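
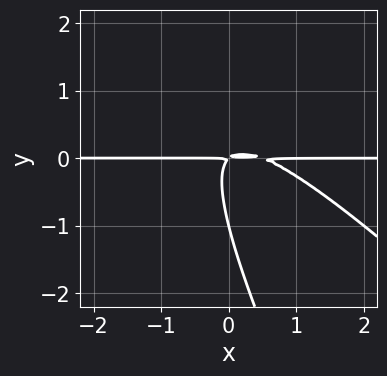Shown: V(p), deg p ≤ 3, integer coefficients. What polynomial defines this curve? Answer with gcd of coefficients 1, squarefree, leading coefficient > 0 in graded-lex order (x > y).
2*x^2*y + 3*x*y^2 + y^3 - x*y + y^2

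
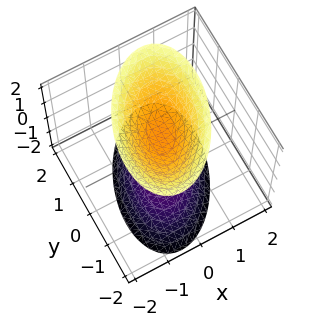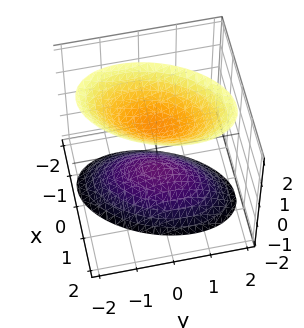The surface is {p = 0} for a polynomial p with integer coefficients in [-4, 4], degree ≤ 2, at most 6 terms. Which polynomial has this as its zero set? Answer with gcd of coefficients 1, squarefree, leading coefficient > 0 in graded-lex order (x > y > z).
There are 2 components.
deg p = 2.
From the visible intercepts: the z-axis gridline crossings are at z ∈ {-1, 1}; no y-intercept at any integer in the box; the surface avoids every integer x-axis point in the box.
Solving for integer coefficients yields p as stated.

2*x^2 - x*y + y^2 - z^2 + 1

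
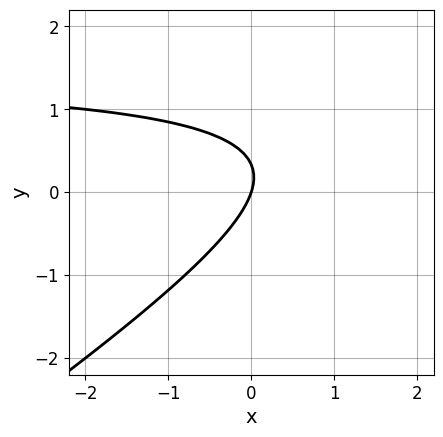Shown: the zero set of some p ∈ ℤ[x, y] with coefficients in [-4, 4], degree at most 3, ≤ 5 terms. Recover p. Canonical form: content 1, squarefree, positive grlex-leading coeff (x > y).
2*x*y - 3*y^2 - 3*x + y

The degree is 2 — no degree-1 curve has this shape.
Against the integer gridlines: one x-axis crossing is at x = 0; one y-axis crossing is at y = 0.
The integer polynomial consistent with all of this is the stated p.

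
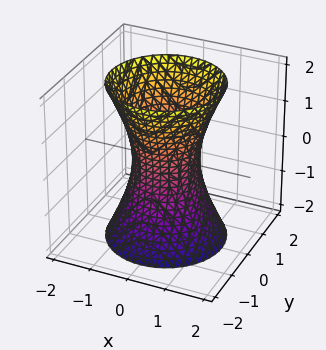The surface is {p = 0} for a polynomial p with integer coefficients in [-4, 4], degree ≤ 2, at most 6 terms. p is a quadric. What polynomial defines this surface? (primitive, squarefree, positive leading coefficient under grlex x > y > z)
3*x^2 + 3*y^2 - z^2 - 2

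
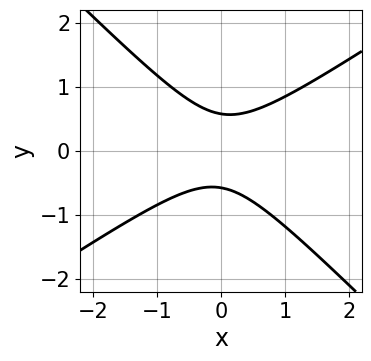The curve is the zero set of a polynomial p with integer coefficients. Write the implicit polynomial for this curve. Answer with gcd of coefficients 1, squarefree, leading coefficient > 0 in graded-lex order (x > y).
2*x^2 - x*y - 3*y^2 + 1

First, deg p = 2.
Then, against the integer gridlines: the curve avoids every integer x-axis point in the box.
Finally, these observations pin down the coefficients.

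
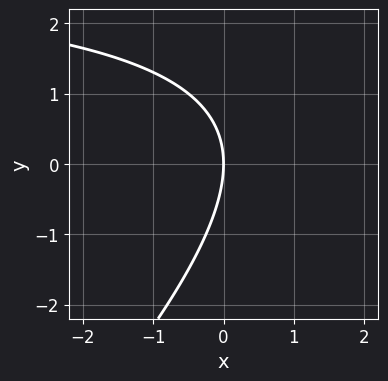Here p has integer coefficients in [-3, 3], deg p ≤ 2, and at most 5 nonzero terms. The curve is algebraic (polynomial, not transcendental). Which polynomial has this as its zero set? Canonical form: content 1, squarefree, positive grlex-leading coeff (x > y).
1. The degree is 2 — a generic line meets the curve in up to 2 points.
2. Observable constraints: one y-axis crossing is at y = 0; one x-axis crossing is at x = 0.
3. The integer polynomial consistent with all of this is the stated p.

x*y - y^2 - 3*x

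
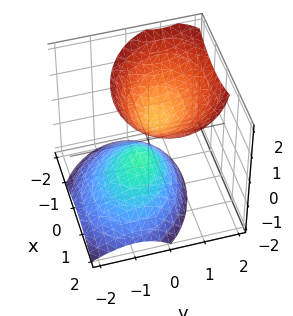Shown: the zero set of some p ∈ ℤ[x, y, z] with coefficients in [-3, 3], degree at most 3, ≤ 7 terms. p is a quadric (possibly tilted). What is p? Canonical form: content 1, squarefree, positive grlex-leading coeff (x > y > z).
2*x^2 + x*y + 3*y^2 - 2*y*z - 2*z^2 + 1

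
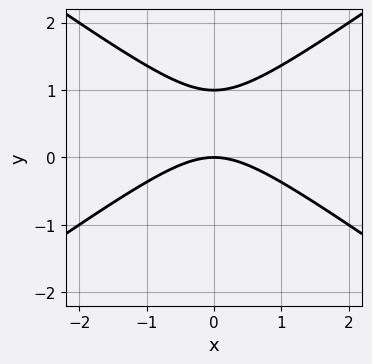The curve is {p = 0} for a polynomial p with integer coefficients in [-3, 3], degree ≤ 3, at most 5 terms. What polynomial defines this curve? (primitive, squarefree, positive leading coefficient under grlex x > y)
x^2 - 2*y^2 + 2*y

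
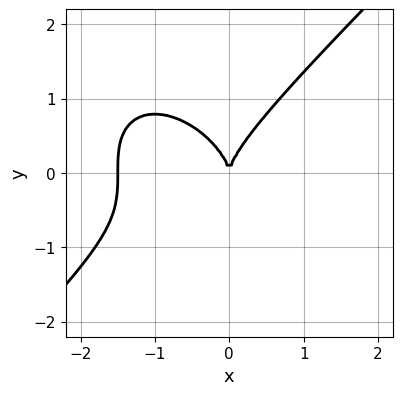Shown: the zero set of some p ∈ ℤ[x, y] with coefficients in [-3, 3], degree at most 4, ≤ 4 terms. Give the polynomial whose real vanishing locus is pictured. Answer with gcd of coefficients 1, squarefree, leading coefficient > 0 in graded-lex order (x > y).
The degree is 3 — the shape is more complex than any degree-2 curve.
Reading off the gridlines: one x-axis crossing is at x = 0; one y-axis crossing is at y = 0.
Fitting integer coefficients to these (and the overall shape) gives p.

2*x^3 - 2*y^3 + 3*x^2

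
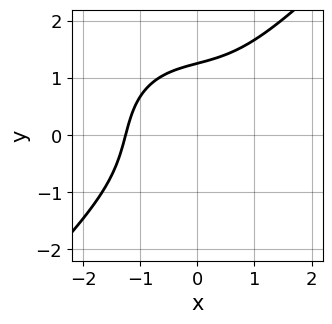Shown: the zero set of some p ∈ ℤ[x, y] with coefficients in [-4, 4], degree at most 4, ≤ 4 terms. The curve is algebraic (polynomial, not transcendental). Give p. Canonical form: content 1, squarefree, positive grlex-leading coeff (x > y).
x^3 - y^3 + x*y + 2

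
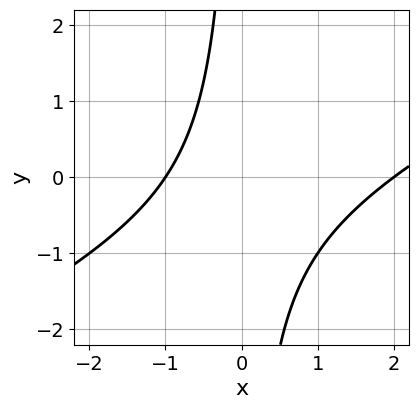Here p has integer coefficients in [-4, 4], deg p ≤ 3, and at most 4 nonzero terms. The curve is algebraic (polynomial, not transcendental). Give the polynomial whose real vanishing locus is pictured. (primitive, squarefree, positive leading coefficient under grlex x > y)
(a) The degree is 2 — the shape is more complex than any degree-1 curve.
(b) Observable constraints: among the integer gridlines, it crosses the x-axis at x ∈ {-1, 2}; no y-intercept at any integer in the box.
(c) Assembling these constraints gives the stated polynomial.

x^2 - 2*x*y - x - 2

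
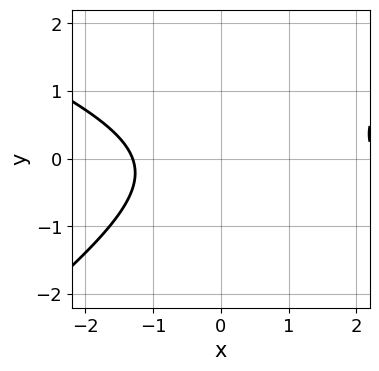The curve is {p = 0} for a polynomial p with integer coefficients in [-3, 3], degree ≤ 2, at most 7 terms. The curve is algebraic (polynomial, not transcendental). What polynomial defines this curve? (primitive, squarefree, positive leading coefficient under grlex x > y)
x^2 + x*y - 3*y^2 - x - 3

1. Degree: the shape is more complex than any degree-1 curve, so deg p = 2.
2. Reading off the gridlines: no y-intercept at any integer in the box.
3. The integer polynomial consistent with all of this is the stated p.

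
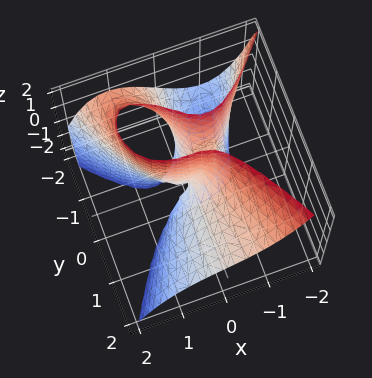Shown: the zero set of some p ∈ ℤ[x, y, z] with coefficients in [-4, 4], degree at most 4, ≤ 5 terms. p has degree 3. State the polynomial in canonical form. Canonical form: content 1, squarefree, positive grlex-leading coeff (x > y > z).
2*x^3 + 2*y^2*z + 3*x*y + 2*y*z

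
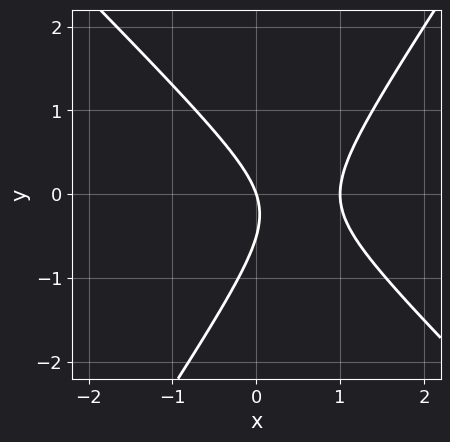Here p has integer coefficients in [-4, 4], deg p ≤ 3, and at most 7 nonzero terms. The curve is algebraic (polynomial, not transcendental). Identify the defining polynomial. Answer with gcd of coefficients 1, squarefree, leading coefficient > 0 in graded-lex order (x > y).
3*x^2 + x*y - 2*y^2 - 3*x - y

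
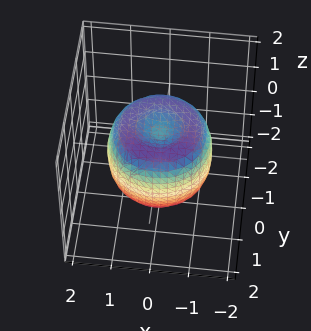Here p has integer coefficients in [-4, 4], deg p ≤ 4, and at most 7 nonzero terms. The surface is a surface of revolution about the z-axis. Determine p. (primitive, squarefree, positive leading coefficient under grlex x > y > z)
(a) Degree: no degree-3 surface has this shape, so deg p = 4.
(b) Symmetry: the surface is invariant under rotation about z: p = q(x² + y², z).
(c) Against the integer gridlines: a circular section at z = 0 has radius between 1 and 2.
(d) Solving for integer coefficients yields p as stated.

2*x^4 + 4*x^2*y^2 + 2*y^4 - 3*x^2 - 3*y^2 + 2*z^2 - 1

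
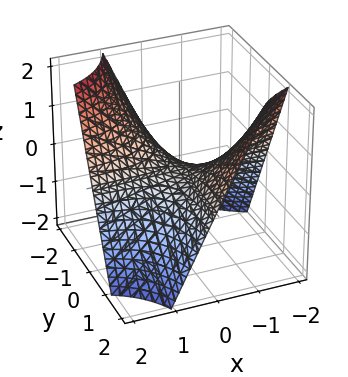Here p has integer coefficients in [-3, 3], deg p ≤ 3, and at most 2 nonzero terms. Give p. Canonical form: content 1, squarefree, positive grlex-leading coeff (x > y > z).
x*y + z

The degree is 2 — a saddle surface; a quadric.
Reading off the gridlines: the visible y-axis segment lies entirely on the surface; it meets the z-axis at z = 0 (among the integer gridlines); every point of the x-axis in the box is on the surface.
Matching integer coefficients to the picture gives p.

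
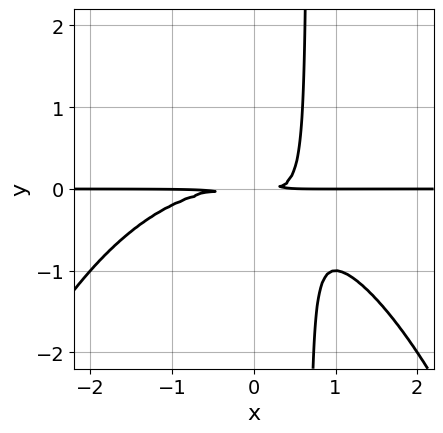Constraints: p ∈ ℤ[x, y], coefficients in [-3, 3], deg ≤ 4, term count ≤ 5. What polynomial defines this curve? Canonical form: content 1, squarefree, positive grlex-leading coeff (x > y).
x^3*y + 3*x*y^2 - 2*y^2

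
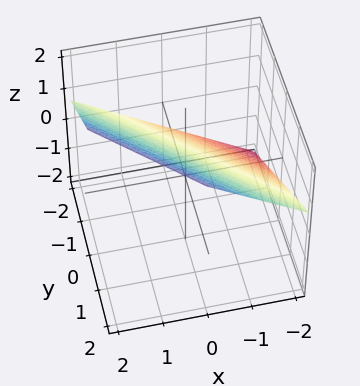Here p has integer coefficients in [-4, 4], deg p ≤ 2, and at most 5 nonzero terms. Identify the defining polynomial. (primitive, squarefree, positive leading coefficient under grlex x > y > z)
2*x + 2*y - 3*z + 2

1. The degree is 1 — every cross-section is a straight line — this is a plane.
2. Against the integer gridlines: it crosses the y-axis at the gridline y = -1; it meets the x-axis at x = -1 (among the integer gridlines).
3. Solving for integer coefficients yields p as stated.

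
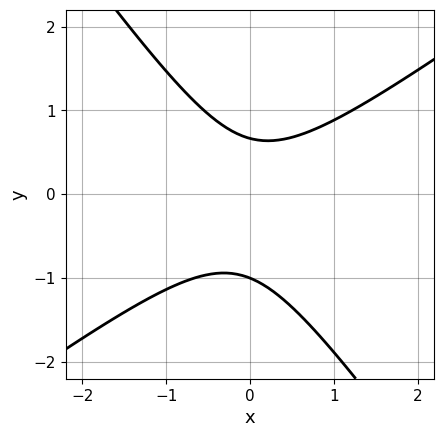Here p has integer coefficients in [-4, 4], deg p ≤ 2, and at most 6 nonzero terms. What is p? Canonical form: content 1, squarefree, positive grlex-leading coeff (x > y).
Degree: no degree-1 curve has this shape, so deg p = 2.
Observable constraints: it misses every integer gridline on the x-axis; it crosses the y-axis at the gridline y = -1.
Solving for integer coefficients yields p as stated.

3*x^2 - 2*x*y - 3*y^2 - y + 2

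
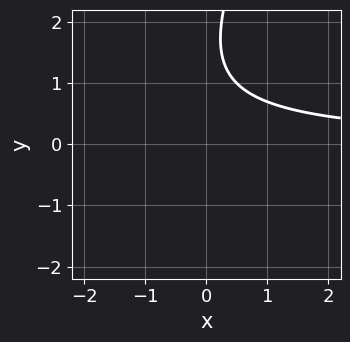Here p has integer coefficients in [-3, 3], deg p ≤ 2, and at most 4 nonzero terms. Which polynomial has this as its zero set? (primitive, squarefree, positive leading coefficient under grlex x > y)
The degree is 2 — the shape is more complex than any degree-1 curve.
Observable constraints: it misses every integer gridline on the y-axis; no x-intercept at any integer in the box.
Fitting integer coefficients to these (and the overall shape) gives p.

2*x*y - y^2 + 3*y - 3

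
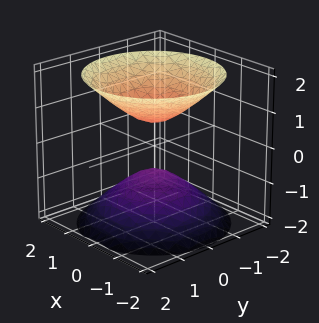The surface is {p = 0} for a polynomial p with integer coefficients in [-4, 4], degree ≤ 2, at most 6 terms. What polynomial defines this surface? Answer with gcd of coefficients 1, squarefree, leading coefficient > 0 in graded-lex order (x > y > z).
First, I count 2 distinct pieces. They look like related sheets of one shape, so recover p as a whole.
Then, the degree is 2 — two separate bowl-shaped sheets opening away from each other; a quadric.
Then, symmetries: it's symmetric under z → −z, forcing even powers of z; every cross-section ⟂ z is a circle, so x, y appear only via x² + y².
Next, observable constraints: it misses every integer gridline on the y-axis; it misses every integer gridline on the x-axis.
Finally, assembling these constraints gives the stated polynomial.

2*x^2 + 2*y^2 - 2*z^2 + 1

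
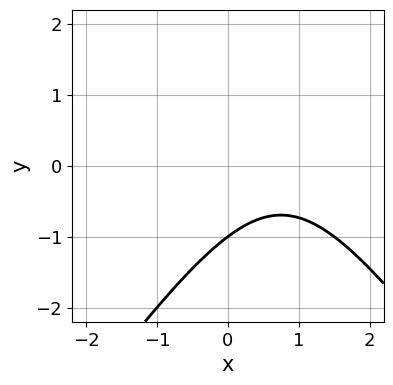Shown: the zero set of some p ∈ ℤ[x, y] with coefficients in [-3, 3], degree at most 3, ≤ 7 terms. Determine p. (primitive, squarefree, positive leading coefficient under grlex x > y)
2*x^2 - y^2 - 3*x + 2*y + 3

Degree: the shape is more complex than any degree-1 curve, so deg p = 2.
Checking where it meets the axes: no x-intercept at any integer in the box; one y-axis crossing is at y = -1.
Together with the visible shape, these determine p as stated.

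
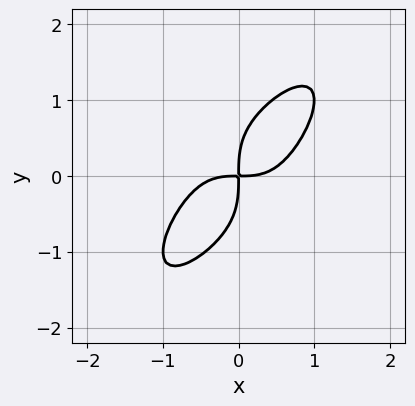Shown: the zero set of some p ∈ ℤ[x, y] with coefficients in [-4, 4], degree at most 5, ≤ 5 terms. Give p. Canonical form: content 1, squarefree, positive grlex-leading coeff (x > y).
First, the degree is 4 — the shape is more complex than any degree-3 curve.
Finally, matching integer coefficients to the picture gives p.

2*x^4 - x^2*y^2 + y^4 - 2*x*y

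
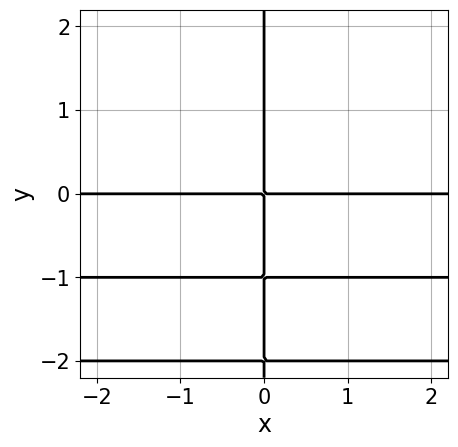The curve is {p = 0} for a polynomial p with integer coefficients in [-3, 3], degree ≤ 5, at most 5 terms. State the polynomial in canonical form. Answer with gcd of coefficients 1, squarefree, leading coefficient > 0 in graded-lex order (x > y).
x*y^3 + 3*x*y^2 + 2*x*y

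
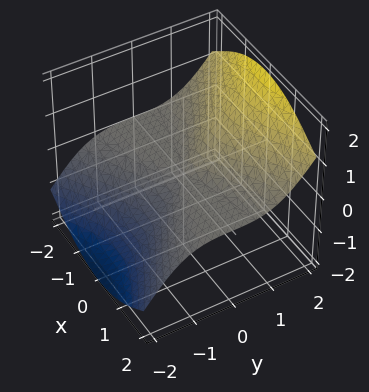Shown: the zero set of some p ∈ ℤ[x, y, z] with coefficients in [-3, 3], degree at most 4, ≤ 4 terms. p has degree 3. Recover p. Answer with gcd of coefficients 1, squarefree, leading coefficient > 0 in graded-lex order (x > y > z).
First, deg p = 3. No degree-2 surface has this shape.
Then, reading off the gridlines: one y-axis crossing is at y = 0; one z-axis crossing is at z = 0; every point of the x-axis in the box is on the surface.
Finally, together with the visible shape, these determine p as stated.

3*x^2*z - 2*y^3 + 2*z^3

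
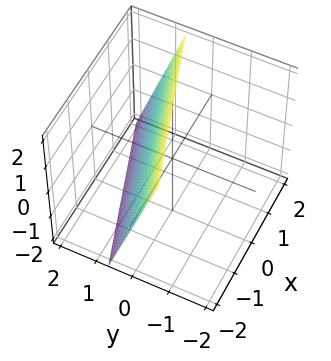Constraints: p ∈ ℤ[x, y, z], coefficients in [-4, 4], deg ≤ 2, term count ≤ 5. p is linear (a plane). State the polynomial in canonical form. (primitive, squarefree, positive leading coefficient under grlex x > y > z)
x - 3*y - z + 2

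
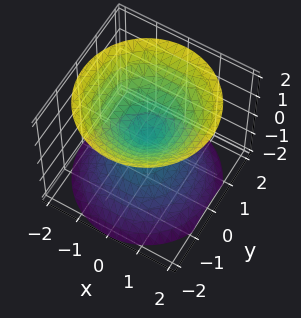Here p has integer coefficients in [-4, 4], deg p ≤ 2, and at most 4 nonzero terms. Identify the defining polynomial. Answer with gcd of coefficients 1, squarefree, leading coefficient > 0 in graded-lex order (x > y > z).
x^2 + y^2 - z^2

I count 2 distinct pieces. Treating them together as one polynomial.
The degree is 2 — two nappes meeting at a single point; a quadric.
By symmetry, the z-axis is an axis of rotation, so x and y enter only as x² + y²; mirror symmetry z ↦ −z ⇒ only even powers of z.
Against the integer gridlines: it meets the x-axis at x = 0 (among the integer gridlines); it meets the y-axis at y = 0 (among the integer gridlines); a circular section at z = 1 has radius exactly 1; it meets the z-axis at z = 0 (among the integer gridlines).
Assembling these constraints gives the stated polynomial.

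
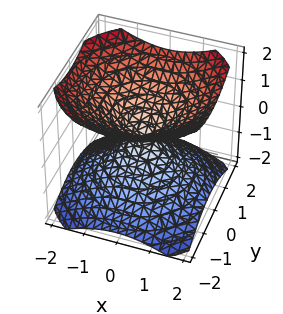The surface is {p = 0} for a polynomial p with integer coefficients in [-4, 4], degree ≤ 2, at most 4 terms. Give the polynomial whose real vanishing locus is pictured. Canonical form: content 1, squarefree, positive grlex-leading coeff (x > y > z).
2*x^2 + 2*y^2 - 3*z^2

The picture has 2 separate pieces. Treating them together as one polynomial.
Degree: two nappes meeting at a single point; a quadric, so deg p = 2.
Symmetries: the surface is invariant under rotation about z: p = q(x² + y², z); mirror symmetry z ↦ −z ⇒ only even powers of z.
Checking where it meets the axes: it meets the y-axis at y = 0 (among the integer gridlines); it meets the x-axis at x = 0 (among the integer gridlines); a circular section at z = -1 has radius between 1 and 2.
Putting this together gives p.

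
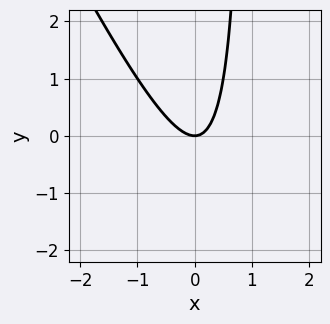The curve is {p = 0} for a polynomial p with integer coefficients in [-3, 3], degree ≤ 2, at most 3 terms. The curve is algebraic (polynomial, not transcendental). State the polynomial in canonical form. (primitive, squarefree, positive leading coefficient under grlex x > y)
2*x^2 + x*y - y

Degree: no degree-1 curve has this shape, so deg p = 2.
Checking where it meets the axes: it crosses the y-axis at the gridline y = 0; it crosses the x-axis at the gridline x = 0.
The integer polynomial consistent with all of this is the stated p.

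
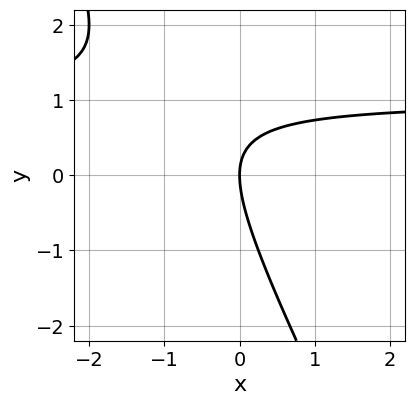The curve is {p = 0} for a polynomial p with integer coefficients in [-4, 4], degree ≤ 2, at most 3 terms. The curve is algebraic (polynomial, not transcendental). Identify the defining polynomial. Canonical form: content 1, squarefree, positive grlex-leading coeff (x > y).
2*x*y + y^2 - 2*x

(a) deg p = 2. The shape is more complex than any degree-1 curve.
(b) Reading off the gridlines: it meets the y-axis at y = 0 (among the integer gridlines); one x-axis crossing is at x = 0.
(c) Fitting integer coefficients to these (and the overall shape) gives p.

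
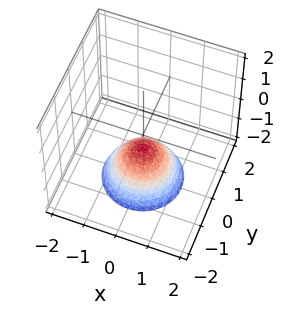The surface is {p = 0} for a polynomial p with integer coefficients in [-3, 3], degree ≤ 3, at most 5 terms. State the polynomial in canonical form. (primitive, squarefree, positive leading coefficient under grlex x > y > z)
3*x^2 + 3*y^2 + 3*z + 2

deg p = 2. The shape is more complex than any degree-1 surface.
By symmetry, every cross-section ⟂ z is a circle, so x, y appear only via x² + y².
From the axis intercepts and sections: a circular section at z = -2 has radius between 1 and 2; the surface avoids every integer x-axis point in the box.
The integer polynomial consistent with all of this is the stated p.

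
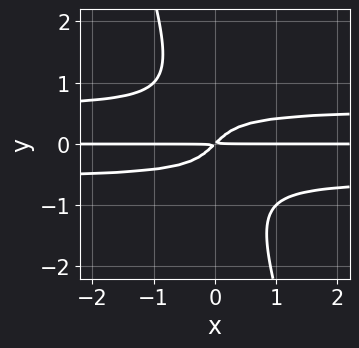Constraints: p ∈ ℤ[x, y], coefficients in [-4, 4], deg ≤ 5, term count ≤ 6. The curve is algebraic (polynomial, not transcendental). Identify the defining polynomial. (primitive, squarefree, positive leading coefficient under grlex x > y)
1. Degree: the shape is more complex than any degree-3 curve, so deg p = 4.
2. From the visible intercepts: every point of the x-axis in the box is on the curve.
3. Matching integer coefficients to the picture gives p.

3*x*y^3 + y^4 - x*y + y^2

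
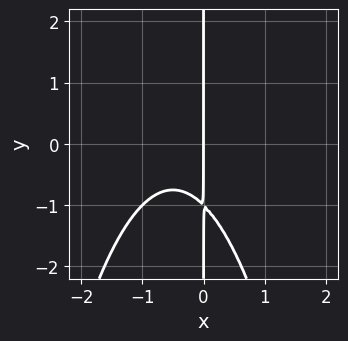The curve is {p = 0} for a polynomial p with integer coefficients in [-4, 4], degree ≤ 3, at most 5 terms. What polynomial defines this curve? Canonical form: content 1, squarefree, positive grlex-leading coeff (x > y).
The degree is 3 — a generic line meets the curve in up to 3 points.
From the axis intercepts and sections: the visible y-axis segment lies entirely on the curve; it crosses the x-axis at the gridline x = 0.
Putting this together gives p.

x^3 + x^2 + x*y + x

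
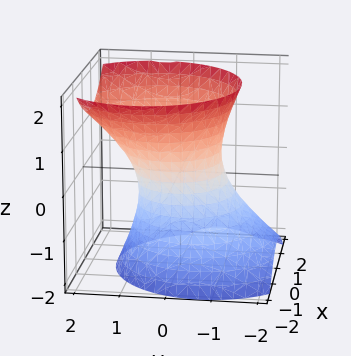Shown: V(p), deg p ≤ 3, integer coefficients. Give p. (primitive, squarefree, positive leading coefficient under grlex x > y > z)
3*x^2 + 3*y^2 - 2*y*z - 2*z^2 - 3

(a) Degree: no degree-1 surface has this shape, so deg p = 2.
(b) Checking where it meets the axes: the y-axis gridline crossings are at y ∈ {-1, 1}; among the integer gridlines, it crosses the x-axis at x ∈ {-1, 1}; the surface avoids every integer z-axis point in the box.
(c) Together with the visible shape, these determine p as stated.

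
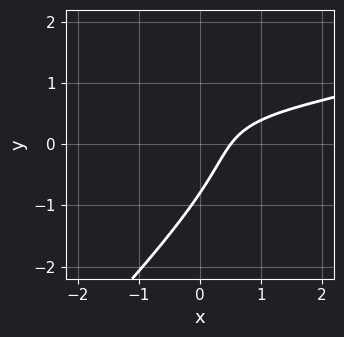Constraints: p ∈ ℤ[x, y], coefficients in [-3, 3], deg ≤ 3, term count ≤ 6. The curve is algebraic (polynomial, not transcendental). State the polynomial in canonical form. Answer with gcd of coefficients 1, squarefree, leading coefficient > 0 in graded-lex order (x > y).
2*x*y^2 - 2*y^3 - 3*x*y + 2*x - 1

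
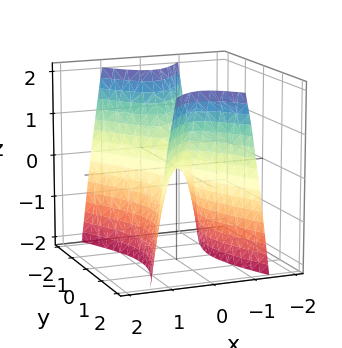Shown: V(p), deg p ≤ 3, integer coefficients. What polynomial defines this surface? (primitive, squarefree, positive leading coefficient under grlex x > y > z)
3*x^2 - y^2 + z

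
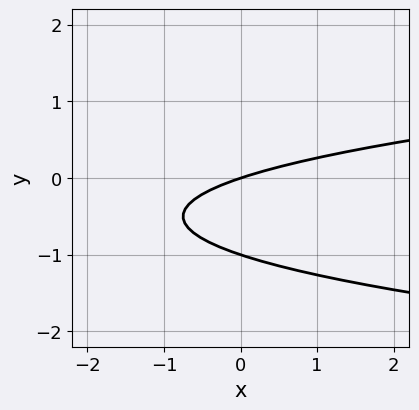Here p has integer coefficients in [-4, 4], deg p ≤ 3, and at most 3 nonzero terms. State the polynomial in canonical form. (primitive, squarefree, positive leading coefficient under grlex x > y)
3*y^2 - x + 3*y

First, deg p = 2. No degree-1 curve has this shape.
Next, from the axis intercepts and sections: one x-axis crossing is at x = 0; the y-axis gridline crossings are at y ∈ {-1, 0}.
Finally, matching integer coefficients to the picture gives p.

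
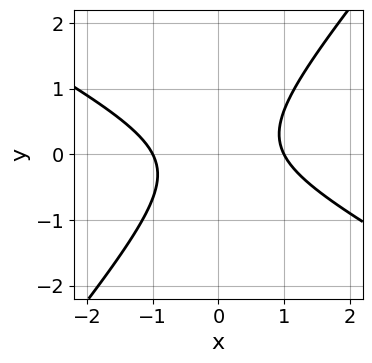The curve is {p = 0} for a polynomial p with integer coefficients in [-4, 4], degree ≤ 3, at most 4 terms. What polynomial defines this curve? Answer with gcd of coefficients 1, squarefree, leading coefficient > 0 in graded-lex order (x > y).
2*x^2 + 2*x*y - 3*y^2 - 2

(a) Degree: no degree-1 curve has this shape, so deg p = 2.
(b) Checking where it meets the axes: the x-axis gridline crossings are at x ∈ {-1, 1}; no y-intercept at any integer in the box.
(c) Solving for integer coefficients yields p as stated.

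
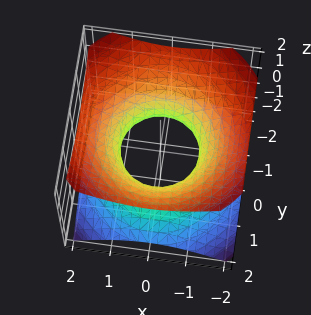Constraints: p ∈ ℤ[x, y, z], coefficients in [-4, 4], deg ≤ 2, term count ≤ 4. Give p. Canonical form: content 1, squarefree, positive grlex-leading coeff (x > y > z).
(a) Degree: an hourglass — one-sheet hyperboloid; a quadric, so deg p = 2.
(b) Symmetries: it's symmetric under z → −z, forcing even powers of z; the surface is invariant under rotation about z: p = q(x² + y², z).
(c) Against the integer gridlines: among the integer gridlines, it crosses the x-axis at x ∈ {-1, 1}; among the integer gridlines, it crosses the y-axis at y ∈ {-1, 1}.
(d) Solving for integer coefficients yields p as stated.

2*x^2 + 2*y^2 - 3*z^2 - 2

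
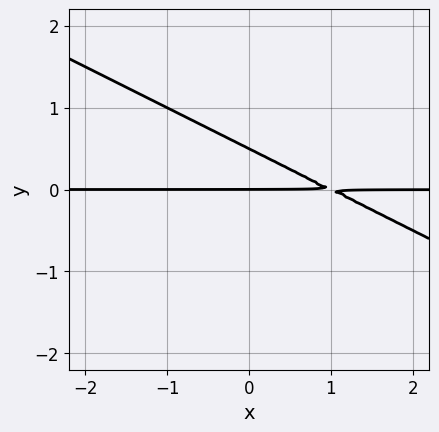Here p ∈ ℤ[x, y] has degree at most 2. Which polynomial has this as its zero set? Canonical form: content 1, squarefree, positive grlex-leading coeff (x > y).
1. deg p = 2. A generic line meets the curve in up to 2 points.
2. From the visible intercepts: every point of the x-axis in the box is on the curve; it crosses the y-axis at the gridline y = 0.
3. Fitting integer coefficients to these (and the overall shape) gives p.

x*y + 2*y^2 - y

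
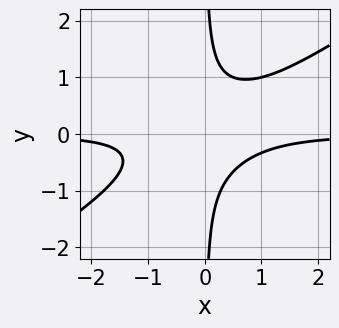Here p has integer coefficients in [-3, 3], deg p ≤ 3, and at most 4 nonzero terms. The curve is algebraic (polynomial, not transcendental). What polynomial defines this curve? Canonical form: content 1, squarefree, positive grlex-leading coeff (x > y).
2*x^2*y - 3*x*y^2 + 1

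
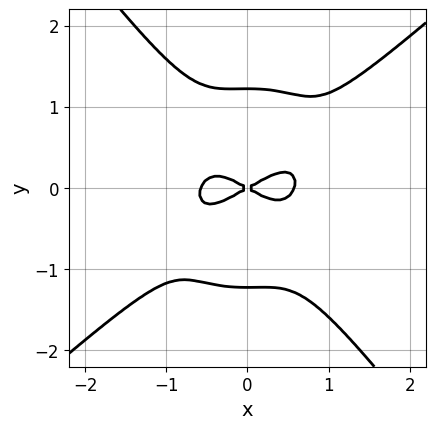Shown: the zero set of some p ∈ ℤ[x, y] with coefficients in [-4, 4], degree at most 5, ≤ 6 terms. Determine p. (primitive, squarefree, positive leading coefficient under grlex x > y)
3*x^4 - 2*x^3*y - 2*y^4 - x^2 + 3*y^2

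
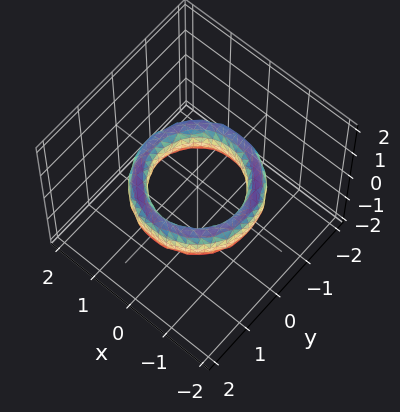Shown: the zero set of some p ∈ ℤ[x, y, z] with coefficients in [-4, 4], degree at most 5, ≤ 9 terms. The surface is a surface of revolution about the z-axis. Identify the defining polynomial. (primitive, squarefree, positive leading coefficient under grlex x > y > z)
x^4 + 2*x^2*y^2 + y^4 - 3*x^2 - 3*y^2 + z^2 + 2

First, the degree is 4 — no degree-3 surface has this shape.
Next, symmetries: rotational symmetry about the z-axis ⇒ p depends on x, y only through x² + y².
Next, against the integer gridlines: among the integer gridlines, it crosses the x-axis at x ∈ {-1, 1}; no z-intercept at any integer in the box; the y-axis gridline crossings are at y ∈ {-1, 1}; a circular section at z = 0 has radius exactly 1.
Finally, these observations pin down the coefficients.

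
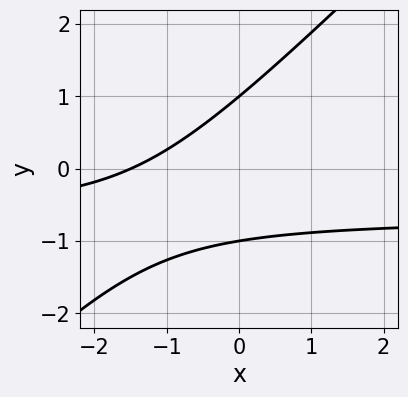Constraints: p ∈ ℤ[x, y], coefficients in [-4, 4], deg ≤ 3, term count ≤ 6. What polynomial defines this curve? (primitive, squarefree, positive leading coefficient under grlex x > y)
3*x*y - 3*y^2 + 2*x + 3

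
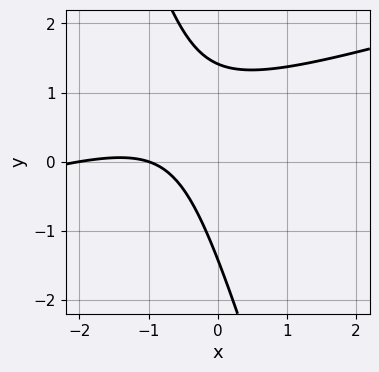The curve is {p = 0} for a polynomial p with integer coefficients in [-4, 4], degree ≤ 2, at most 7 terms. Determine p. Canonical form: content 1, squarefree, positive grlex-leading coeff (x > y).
x^2 - 3*x*y - y^2 + 3*x + 2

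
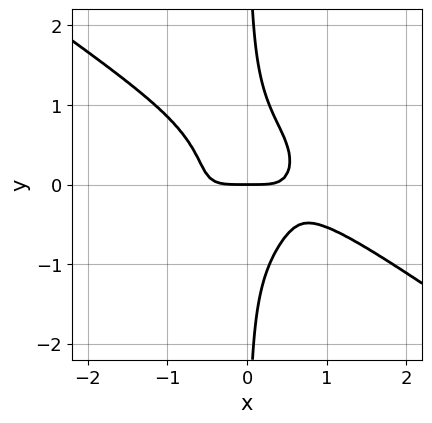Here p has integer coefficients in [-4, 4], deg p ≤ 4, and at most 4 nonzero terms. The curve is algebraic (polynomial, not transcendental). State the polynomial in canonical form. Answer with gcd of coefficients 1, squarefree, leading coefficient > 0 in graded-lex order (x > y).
1. deg p = 4.
2. Against the integer gridlines: one y-axis crossing is at y = 0; it crosses the x-axis at the gridline x = 0.
3. The integer polynomial consistent with all of this is the stated p.

x^4 + 3*x*y^3 + 2*x^2*y - y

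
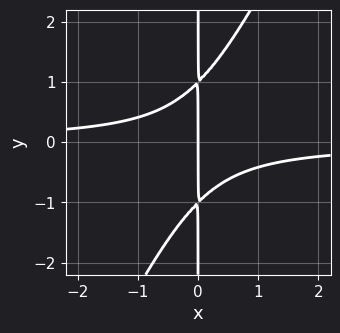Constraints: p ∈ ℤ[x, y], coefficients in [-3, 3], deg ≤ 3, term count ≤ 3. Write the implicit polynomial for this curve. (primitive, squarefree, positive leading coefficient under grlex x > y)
2*x^2*y - x*y^2 + x

(a) The degree is 3 — a generic line meets the curve in up to 3 points.
(b) Reading off the gridlines: the visible y-axis segment lies entirely on the curve; it meets the x-axis at x = 0 (among the integer gridlines).
(c) Solving for integer coefficients yields p as stated.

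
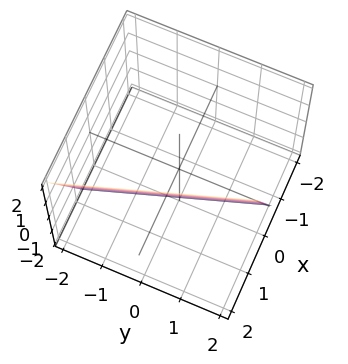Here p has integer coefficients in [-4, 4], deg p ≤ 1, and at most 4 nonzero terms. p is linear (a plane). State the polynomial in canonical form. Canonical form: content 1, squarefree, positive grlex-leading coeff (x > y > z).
3*x + y - z - 2

deg p = 1. Every cross-section is a straight line — this is a plane.
From the visible intercepts: one z-axis crossing is at z = -2; it meets the y-axis at y = 2 (among the integer gridlines).
These observations pin down the coefficients.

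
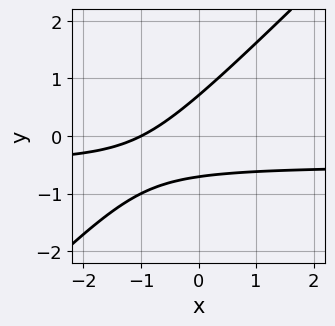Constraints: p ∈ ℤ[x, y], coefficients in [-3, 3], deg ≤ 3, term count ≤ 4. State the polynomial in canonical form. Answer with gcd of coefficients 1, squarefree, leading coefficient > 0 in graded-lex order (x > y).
2*x*y - 2*y^2 + x + 1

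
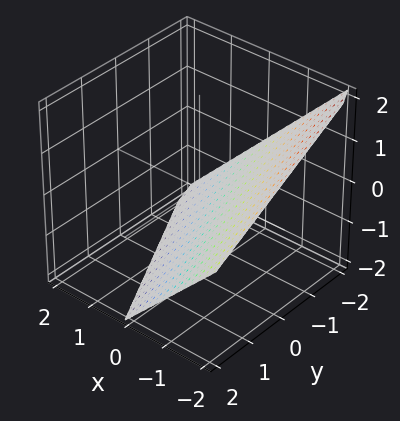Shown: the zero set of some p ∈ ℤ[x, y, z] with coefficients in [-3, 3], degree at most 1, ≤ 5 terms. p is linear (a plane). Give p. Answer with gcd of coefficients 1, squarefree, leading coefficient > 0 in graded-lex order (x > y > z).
2*x + y + 2*z + 2

deg p = 1. Every cross-section is a straight line — this is a plane.
Observable constraints: one y-axis crossing is at y = -2; it meets the x-axis at x = -1 (among the integer gridlines); one z-axis crossing is at z = -1.
The integer polynomial consistent with all of this is the stated p.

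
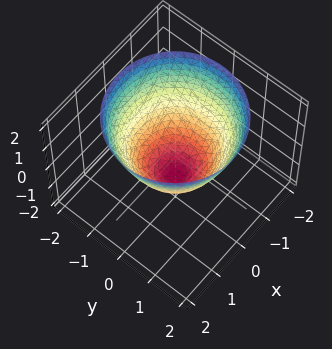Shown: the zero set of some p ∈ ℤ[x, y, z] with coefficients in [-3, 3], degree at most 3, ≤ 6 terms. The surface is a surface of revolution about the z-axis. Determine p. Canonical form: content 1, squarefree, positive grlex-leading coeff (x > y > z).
x^2 + y^2 - z - 1

deg p = 2.
By symmetry, the z-axis is an axis of rotation, so x and y enter only as x² + y².
Observable constraints: the x-axis gridline crossings are at x ∈ {-1, 1}; it crosses the z-axis at the gridline z = -1; among the integer gridlines, it crosses the y-axis at y ∈ {-1, 1}.
Fitting integer coefficients to these (and the overall shape) gives p.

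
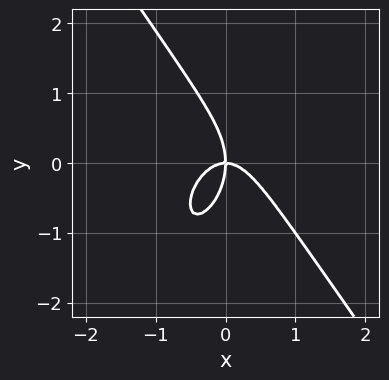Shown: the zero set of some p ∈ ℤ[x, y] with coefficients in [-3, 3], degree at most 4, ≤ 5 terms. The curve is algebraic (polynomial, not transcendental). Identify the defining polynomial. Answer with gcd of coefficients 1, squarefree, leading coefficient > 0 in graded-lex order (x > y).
(a) The degree is 3 — the shape is more complex than any degree-2 curve.
(b) From the axis intercepts and sections: it meets the x-axis at x = 0 (among the integer gridlines); it crosses the y-axis at the gridline y = 0.
(c) Solving for integer coefficients yields p as stated.

3*x^3 + y^3 + 2*x*y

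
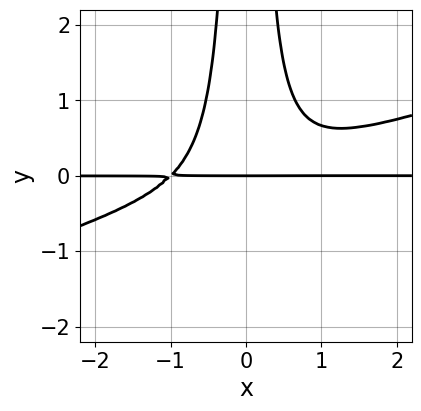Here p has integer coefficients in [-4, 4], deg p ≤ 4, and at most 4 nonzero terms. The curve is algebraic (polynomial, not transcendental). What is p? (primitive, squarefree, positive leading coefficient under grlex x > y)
x^3*y - 3*x^2*y^2 + y

The degree is 4 — no degree-3 curve has this shape.
Against the integer gridlines: it crosses the y-axis at the gridline y = 0; the visible x-axis segment lies entirely on the curve.
Solving for integer coefficients yields p as stated.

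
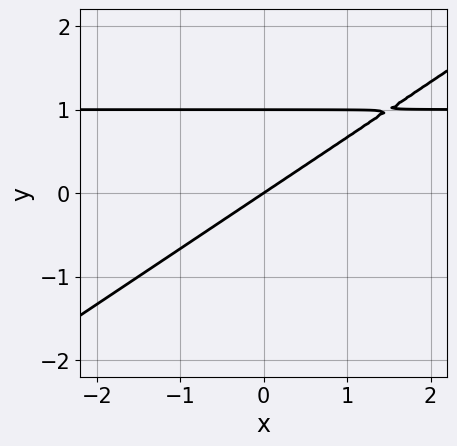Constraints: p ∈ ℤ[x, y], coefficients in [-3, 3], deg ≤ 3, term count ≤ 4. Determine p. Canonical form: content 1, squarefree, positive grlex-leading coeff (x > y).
2*x*y - 3*y^2 - 2*x + 3*y

Degree: no degree-1 curve has this shape, so deg p = 2.
From the axis intercepts and sections: among the integer gridlines, it crosses the y-axis at y ∈ {0, 1}; it crosses the x-axis at the gridline x = 0.
These observations pin down the coefficients.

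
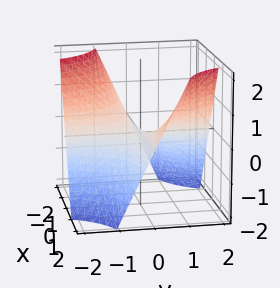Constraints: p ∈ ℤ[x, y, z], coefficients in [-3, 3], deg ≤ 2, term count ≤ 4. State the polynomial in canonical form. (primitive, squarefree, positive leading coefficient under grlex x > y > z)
(a) Degree: a saddle surface; a quadric, so deg p = 2.
(b) Reading off the gridlines: every point of the x-axis in the box is on the surface; it crosses the z-axis at the gridline z = 0.
(c) Matching integer coefficients to the picture gives p.

x*y - z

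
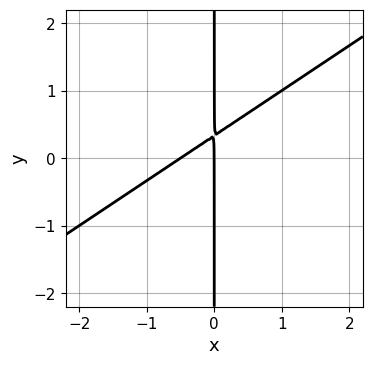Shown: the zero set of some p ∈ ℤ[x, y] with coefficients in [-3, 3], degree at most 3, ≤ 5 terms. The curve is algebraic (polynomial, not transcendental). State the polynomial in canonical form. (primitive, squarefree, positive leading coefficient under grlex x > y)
2*x^2 - 3*x*y + x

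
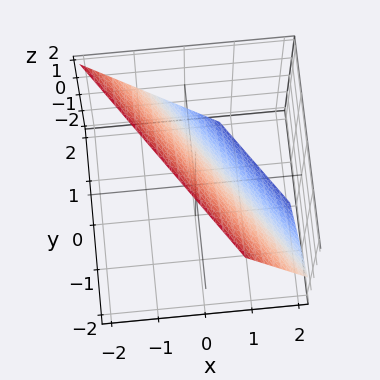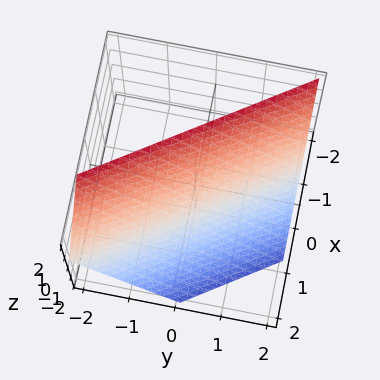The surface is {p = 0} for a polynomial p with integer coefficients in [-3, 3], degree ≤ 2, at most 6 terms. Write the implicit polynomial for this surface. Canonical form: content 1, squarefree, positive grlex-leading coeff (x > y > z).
(a) Degree: the surface is flat (a plane), so deg p = 1.
(b) Observable constraints: it crosses the y-axis at the gridline y = 1; it meets the z-axis at z = 1 (among the integer gridlines).
(c) Assembling these constraints gives the stated polynomial.

3*x + 2*y + 2*z - 2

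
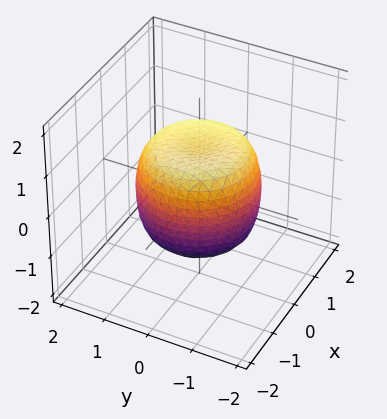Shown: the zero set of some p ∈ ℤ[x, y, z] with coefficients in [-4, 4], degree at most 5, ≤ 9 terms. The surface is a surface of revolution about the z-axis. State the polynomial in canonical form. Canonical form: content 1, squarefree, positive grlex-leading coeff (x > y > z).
Degree: no degree-3 surface has this shape, so deg p = 4.
Symmetries: rotational symmetry about the z-axis ⇒ p depends on x, y only through x² + y².
Against the integer gridlines: a circular section at z = 1 has radius exactly 1; the z-axis gridline crossings are at z ∈ {-1, 1}.
Matching integer coefficients to the picture gives p.

x^4 + 2*x^2*y^2 + y^4 - x^2 - y^2 + z^2 - 1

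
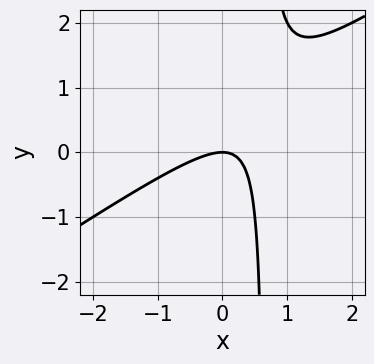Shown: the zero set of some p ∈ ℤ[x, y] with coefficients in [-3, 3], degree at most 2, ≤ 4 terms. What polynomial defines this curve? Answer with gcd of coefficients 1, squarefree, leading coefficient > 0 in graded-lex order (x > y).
2*x^2 - 3*x*y + 2*y

(a) deg p = 2. The shape is more complex than any degree-1 curve.
(b) From the visible intercepts: it crosses the x-axis at the gridline x = 0; it crosses the y-axis at the gridline y = 0.
(c) The integer polynomial consistent with all of this is the stated p.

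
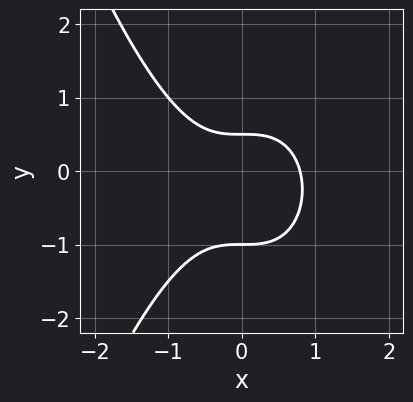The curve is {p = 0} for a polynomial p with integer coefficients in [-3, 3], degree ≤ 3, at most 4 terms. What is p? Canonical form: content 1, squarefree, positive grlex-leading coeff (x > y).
1. The degree is 3 — a generic line meets the curve in up to 3 points.
2. Observable constraints: it meets the y-axis at y = -1 (among the integer gridlines).
3. These observations pin down the coefficients.

2*x^3 + 2*y^2 + y - 1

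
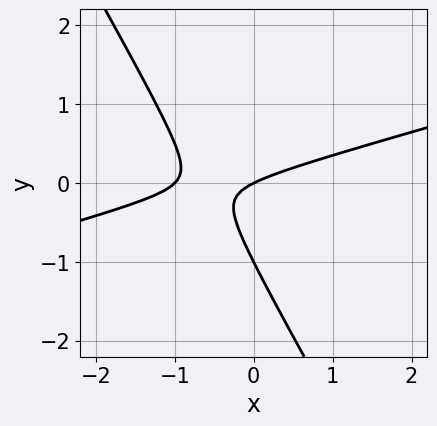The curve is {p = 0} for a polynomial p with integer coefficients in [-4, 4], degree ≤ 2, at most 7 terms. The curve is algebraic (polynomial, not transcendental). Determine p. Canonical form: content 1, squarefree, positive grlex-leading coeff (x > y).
x^2 - 3*x*y - 2*y^2 + x - 2*y

1. Degree: a generic line meets the curve in up to 2 points, so deg p = 2.
2. Observable constraints: among the integer gridlines, it crosses the y-axis at y ∈ {-1, 0}; the x-axis gridline crossings are at x ∈ {-1, 0}.
3. These observations pin down the coefficients.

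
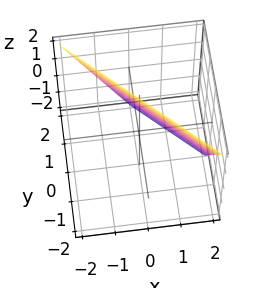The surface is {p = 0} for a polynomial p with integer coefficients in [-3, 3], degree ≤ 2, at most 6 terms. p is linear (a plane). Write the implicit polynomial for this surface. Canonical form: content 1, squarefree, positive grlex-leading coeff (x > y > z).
2*x + 2*y + z - 2

First, degree: every cross-section is a straight line — this is a plane, so deg p = 1.
Then, checking where it meets the axes: it crosses the x-axis at the gridline x = 1; one y-axis crossing is at y = 1; one z-axis crossing is at z = 2.
Finally, solving for integer coefficients yields p as stated.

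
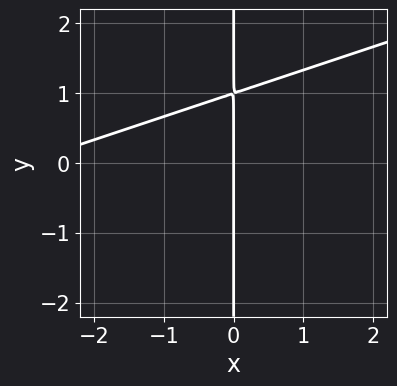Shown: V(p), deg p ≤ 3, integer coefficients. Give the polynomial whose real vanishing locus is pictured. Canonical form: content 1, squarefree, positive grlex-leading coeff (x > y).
x^2 - 3*x*y + 3*x

First, degree: the shape is more complex than any degree-1 curve, so deg p = 2.
Next, reading off the gridlines: it crosses the x-axis at the gridline x = 0; every point of the y-axis in the box is on the curve.
Finally, these observations pin down the coefficients.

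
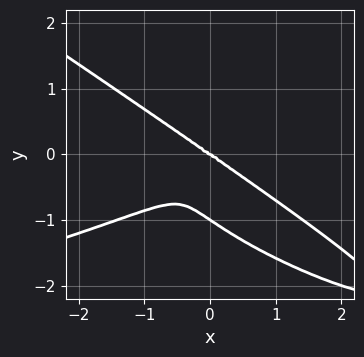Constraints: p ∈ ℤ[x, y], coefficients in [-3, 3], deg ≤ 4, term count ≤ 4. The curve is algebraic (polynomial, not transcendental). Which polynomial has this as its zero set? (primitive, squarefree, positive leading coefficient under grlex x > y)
1. deg p = 4. The shape is more complex than any degree-3 curve.
2. Checking where it meets the axes: it crosses the x-axis at the gridline x = 0; the y-axis gridline crossings are at y ∈ {-1, 0}.
3. Matching integer coefficients to the picture gives p.

2*x*y^3 + 3*y^4 + x^3 + 3*y^3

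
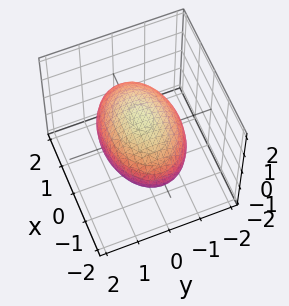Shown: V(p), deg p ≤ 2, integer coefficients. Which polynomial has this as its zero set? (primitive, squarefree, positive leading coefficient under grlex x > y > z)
x^2 + 2*y^2 + 3*z^2 - 3

First, deg p = 2.
Next, symmetries: it's symmetric under x → −x, forcing even powers of x; mirror symmetry y ↦ −y ⇒ only even powers of y; the z ↦ −z reflection is a symmetry, so z appears only in even powers.
Then, from the axis intercepts and sections: among the integer gridlines, it crosses the z-axis at z ∈ {-1, 1}.
Finally, these observations pin down the coefficients.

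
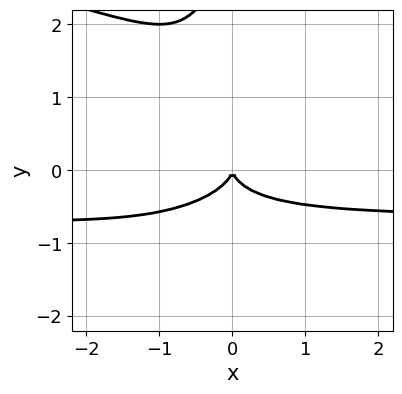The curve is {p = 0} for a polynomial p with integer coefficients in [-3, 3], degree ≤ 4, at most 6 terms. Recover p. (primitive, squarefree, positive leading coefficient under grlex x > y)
2*x*y^3 - y^4 + 3*x^2*y + 3*y^3 + 2*x^2

First, degree: the shape is more complex than any degree-3 curve, so deg p = 4.
Next, from the visible intercepts: it crosses the x-axis at the gridline x = 0; it crosses the y-axis at the gridline y = 0.
Finally, together with the visible shape, these determine p as stated.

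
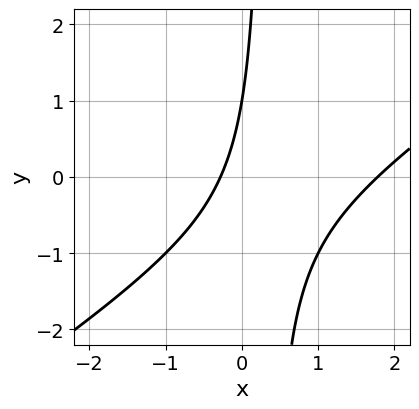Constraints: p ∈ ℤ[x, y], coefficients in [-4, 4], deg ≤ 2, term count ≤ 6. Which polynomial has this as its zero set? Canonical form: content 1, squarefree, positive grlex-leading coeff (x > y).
2*x^2 - 3*x*y - 3*x + y - 1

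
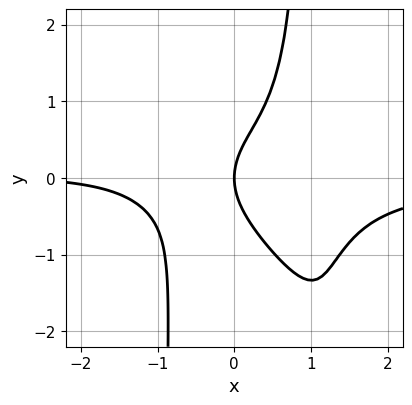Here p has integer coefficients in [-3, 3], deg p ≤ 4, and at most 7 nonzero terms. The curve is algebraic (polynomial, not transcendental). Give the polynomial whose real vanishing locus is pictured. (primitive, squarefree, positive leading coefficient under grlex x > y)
1. deg p = 4.
2. Reading off the gridlines: one x-axis crossing is at x = 0; it crosses the y-axis at the gridline y = 0.
3. Solving for integer coefficients yields p as stated.

3*x^3*y + 2*x^2*y^2 + x^2 - 2*y^2 + 3*x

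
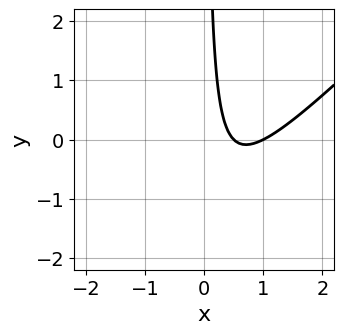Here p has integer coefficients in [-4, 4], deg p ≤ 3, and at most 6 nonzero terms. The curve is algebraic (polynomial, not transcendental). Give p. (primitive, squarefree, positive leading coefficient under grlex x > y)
First, degree: the shape is more complex than any degree-1 curve, so deg p = 2.
Next, observable constraints: one x-axis crossing is at x = 1; it misses every integer gridline on the y-axis.
Finally, matching integer coefficients to the picture gives p.

2*x^2 - 2*x*y - 3*x + 1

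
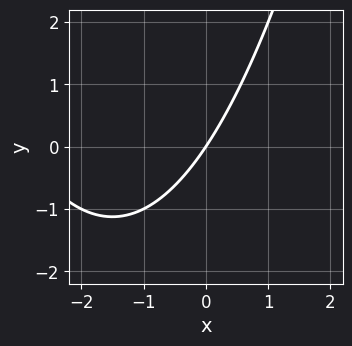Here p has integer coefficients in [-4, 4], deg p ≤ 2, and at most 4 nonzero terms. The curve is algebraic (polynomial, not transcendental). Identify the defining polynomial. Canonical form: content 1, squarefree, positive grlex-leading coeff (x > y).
x^2 + 3*x - 2*y

First, deg p = 2. A generic line meets the curve in up to 2 points.
Then, from the axis intercepts and sections: it meets the y-axis at y = 0 (among the integer gridlines); it crosses the x-axis at the gridline x = 0.
Finally, putting this together gives p.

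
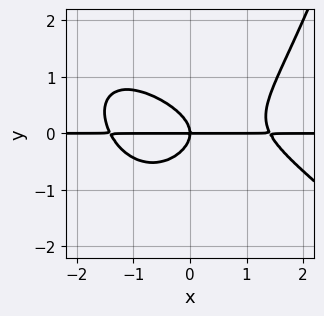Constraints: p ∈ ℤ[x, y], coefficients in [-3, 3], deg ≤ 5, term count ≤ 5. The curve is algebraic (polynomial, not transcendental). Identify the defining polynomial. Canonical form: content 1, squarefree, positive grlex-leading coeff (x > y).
First, deg p = 4. The shape is more complex than any degree-3 curve.
Next, observable constraints: it meets the y-axis at y = 0 (among the integer gridlines); the visible x-axis segment lies entirely on the curve.
Finally, together with the visible shape, these determine p as stated.

x^3*y + x^2*y^2 - 3*y^3 - 2*x*y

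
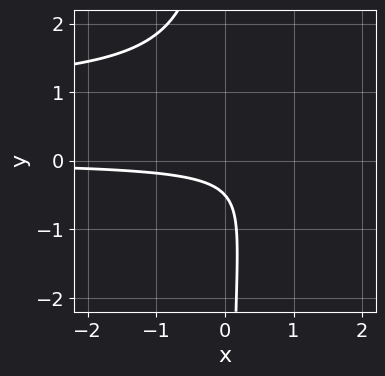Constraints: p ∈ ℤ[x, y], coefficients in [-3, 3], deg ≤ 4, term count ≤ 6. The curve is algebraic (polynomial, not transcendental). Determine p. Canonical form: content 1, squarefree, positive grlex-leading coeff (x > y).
3*x*y^2 - 3*x*y + 2*y + 1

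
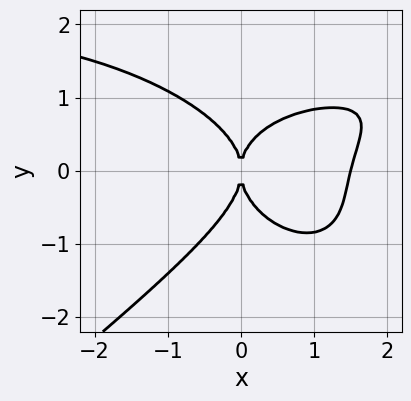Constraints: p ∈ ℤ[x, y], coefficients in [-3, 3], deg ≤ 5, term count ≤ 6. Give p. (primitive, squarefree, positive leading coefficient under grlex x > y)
1. Degree: the shape is more complex than any degree-3 curve, so deg p = 4.
2. Reading off the gridlines: it crosses the y-axis at the gridline y = 0; one x-axis crossing is at x = 0.
3. Assembling these constraints gives the stated polynomial.

x^3*y - 2*y^4 - 2*x^3 - x^2*y + 3*x^2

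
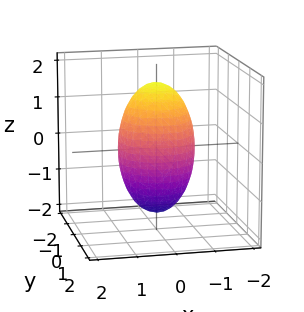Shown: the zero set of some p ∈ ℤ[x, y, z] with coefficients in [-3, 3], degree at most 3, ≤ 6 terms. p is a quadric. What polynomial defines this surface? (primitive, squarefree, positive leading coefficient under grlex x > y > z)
(a) Degree: bounded and convex; a quadric, so deg p = 2.
(b) By symmetry, the surface is invariant under rotation about z: p = q(x² + y², z); the z ↦ −z reflection is a symmetry, so z appears only in even powers.
(c) Reading off the gridlines: the x-axis gridline crossings are at x ∈ {-1, 1}; a circular section at z = 0 has radius exactly 1; among the integer gridlines, it crosses the y-axis at y ∈ {-1, 1}.
(d) Putting this together gives p.

3*x^2 + 3*y^2 + z^2 - 3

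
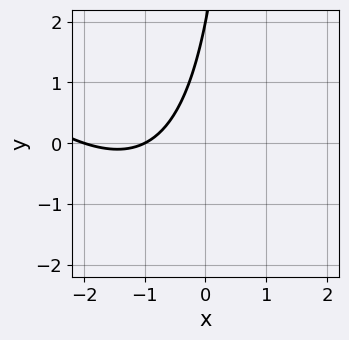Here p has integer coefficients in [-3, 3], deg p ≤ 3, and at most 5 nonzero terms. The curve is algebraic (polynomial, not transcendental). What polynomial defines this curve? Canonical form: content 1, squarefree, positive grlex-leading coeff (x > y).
x^2 + x*y + 3*x - y + 2

First, degree: a generic line meets the curve in up to 2 points, so deg p = 2.
Next, from the axis intercepts and sections: the x-axis gridline crossings are at x ∈ {-2, -1}; it crosses the y-axis at the gridline y = 2.
Finally, putting this together gives p.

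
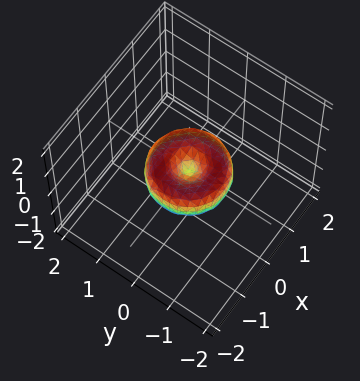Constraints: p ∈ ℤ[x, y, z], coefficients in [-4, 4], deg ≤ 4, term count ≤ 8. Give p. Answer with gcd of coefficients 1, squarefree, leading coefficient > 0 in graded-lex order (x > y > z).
1. deg p = 4.
2. Symmetries: the z-axis is an axis of rotation, so x and y enter only as x² + y².
3. Checking where it meets the axes: the y-axis gridline crossings are at y ∈ {-1, 0, 1}; the x-axis gridline crossings are at x ∈ {-1, 0, 1}; a circular section at z = 0 has radius exactly 1; it crosses the z-axis at the gridline z = 0.
4. Putting this together gives p.

x^4 + 2*x^2*y^2 + y^4 - x^2 - y^2 + z^2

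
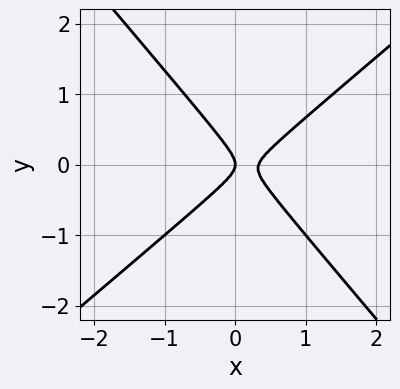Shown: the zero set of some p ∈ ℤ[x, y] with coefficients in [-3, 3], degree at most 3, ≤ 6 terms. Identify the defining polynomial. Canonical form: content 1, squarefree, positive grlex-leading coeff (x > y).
The degree is 2 — a generic line meets the curve in up to 2 points.
From the axis intercepts and sections: one x-axis crossing is at x = 0; one y-axis crossing is at y = 0.
The integer polynomial consistent with all of this is the stated p.

3*x^2 - x*y - 3*y^2 - x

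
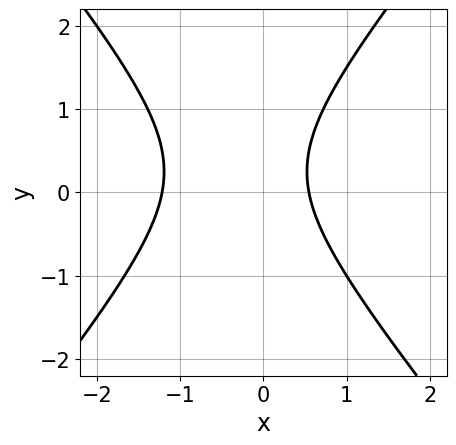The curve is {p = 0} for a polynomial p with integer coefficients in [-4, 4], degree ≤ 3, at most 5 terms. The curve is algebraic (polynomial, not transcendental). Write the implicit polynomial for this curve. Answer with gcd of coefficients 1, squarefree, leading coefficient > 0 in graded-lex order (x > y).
1. Degree: a generic line meets the curve in up to 2 points, so deg p = 2.
2. Checking where it meets the axes: the curve avoids every integer y-axis point in the box.
3. Together with the visible shape, these determine p as stated.

3*x^2 - 2*y^2 + 2*x + y - 2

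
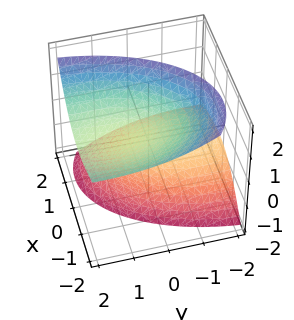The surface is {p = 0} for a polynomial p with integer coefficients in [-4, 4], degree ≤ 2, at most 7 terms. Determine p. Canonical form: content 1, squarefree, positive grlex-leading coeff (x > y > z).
3*x^2 + 3*x*z + y^2 - 3*y*z - 3*z^2 + 2

First, I count 2 distinct pieces.
Then, degree: a generic line meets the surface in up to 2 points, so deg p = 2.
Next, against the integer gridlines: it misses every integer gridline on the x-axis; it misses every integer gridline on the y-axis.
Finally, fitting integer coefficients to these (and the overall shape) gives p.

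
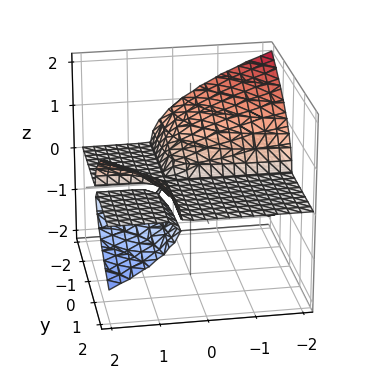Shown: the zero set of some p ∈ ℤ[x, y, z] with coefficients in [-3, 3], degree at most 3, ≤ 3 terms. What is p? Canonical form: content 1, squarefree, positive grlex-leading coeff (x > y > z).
2*x*y*z - 3*z^3 - y*z

(a) There are 2 components.
(b) The degree is 3 — no degree-2 surface has this shape.
(c) Against the integer gridlines: the visible y-axis segment lies entirely on the surface; it meets the z-axis at z = 0 (among the integer gridlines).
(d) These observations pin down the coefficients.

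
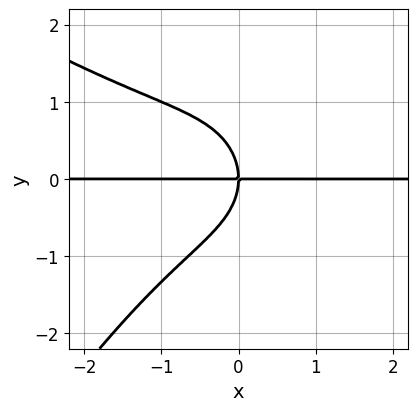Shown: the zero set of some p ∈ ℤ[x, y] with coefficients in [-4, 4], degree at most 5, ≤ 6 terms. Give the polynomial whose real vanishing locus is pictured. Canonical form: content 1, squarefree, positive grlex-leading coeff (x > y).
(a) The degree is 4 — the shape is more complex than any degree-3 curve.
(b) Reading off the gridlines: one y-axis crossing is at y = 0; the visible x-axis segment lies entirely on the curve.
(c) Assembling these constraints gives the stated polynomial.

x^3*y + x^2*y^2 - x*y^3 + 2*y^3 + 3*x*y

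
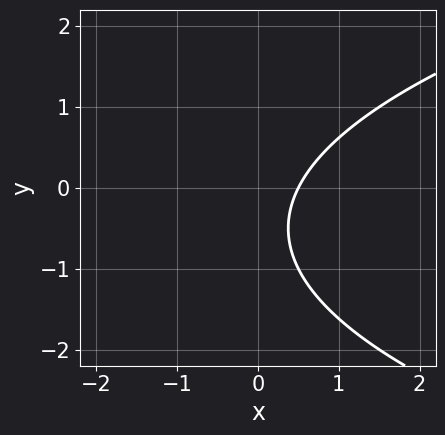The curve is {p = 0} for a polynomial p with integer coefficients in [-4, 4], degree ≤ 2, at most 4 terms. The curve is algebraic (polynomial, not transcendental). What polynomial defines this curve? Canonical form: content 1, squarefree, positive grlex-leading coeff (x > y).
1. The degree is 2 — a generic line meets the curve in up to 2 points.
2. Checking where it meets the axes: no y-intercept at any integer in the box.
3. Putting this together gives p.

y^2 - 2*x + y + 1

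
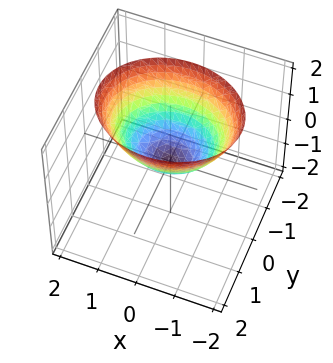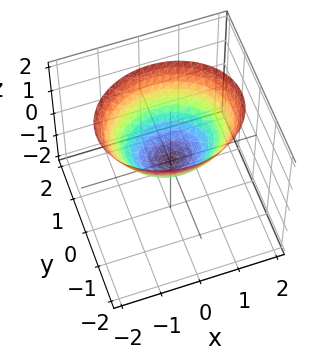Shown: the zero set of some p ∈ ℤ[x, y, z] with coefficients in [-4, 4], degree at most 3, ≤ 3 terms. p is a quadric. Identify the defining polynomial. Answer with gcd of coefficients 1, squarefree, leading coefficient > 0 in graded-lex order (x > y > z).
First, deg p = 2. A single bowl opening along one axis; a quadric.
Next, symmetries: mirror symmetry y ↦ −y ⇒ only even powers of y; mirror symmetry x ↦ −x ⇒ only even powers of x.
Next, from the axis intercepts and sections: it meets the y-axis at y = 0 (among the integer gridlines); it meets the x-axis at x = 0 (among the integer gridlines).
Finally, fitting integer coefficients to these (and the overall shape) gives p.

2*x^2 + 3*y^2 - 3*z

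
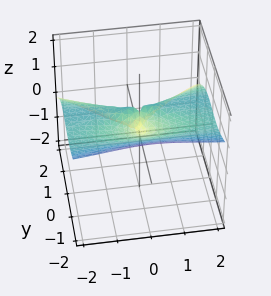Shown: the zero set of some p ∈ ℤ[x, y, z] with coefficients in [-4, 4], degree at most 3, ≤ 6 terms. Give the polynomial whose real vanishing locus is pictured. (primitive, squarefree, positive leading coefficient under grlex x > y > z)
3*x^2*z + 2*y^3 + 3*y^2*z - 3*x^2

1. deg p = 3. No degree-2 surface has this shape.
2. Checking where it meets the axes: one x-axis crossing is at x = 0; every point of the z-axis in the box is on the surface.
3. Fitting integer coefficients to these (and the overall shape) gives p.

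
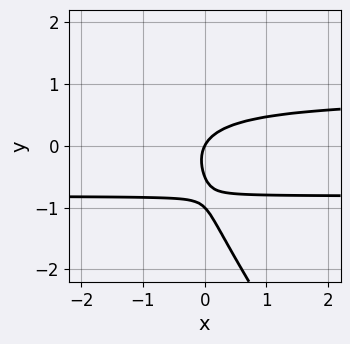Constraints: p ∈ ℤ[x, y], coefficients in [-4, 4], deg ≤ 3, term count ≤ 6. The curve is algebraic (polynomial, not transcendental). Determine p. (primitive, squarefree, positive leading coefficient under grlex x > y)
3*x*y^2 + 2*y^3 + 3*y^2 - 2*x + y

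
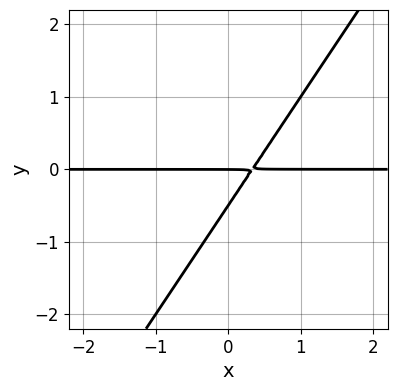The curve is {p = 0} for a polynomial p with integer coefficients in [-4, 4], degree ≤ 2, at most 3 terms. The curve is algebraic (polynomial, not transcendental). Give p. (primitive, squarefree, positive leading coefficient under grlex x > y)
3*x*y - 2*y^2 - y

1. Degree: the shape is more complex than any degree-1 curve, so deg p = 2.
2. From the visible intercepts: the visible x-axis segment lies entirely on the curve; it crosses the y-axis at the gridline y = 0.
3. Assembling these constraints gives the stated polynomial.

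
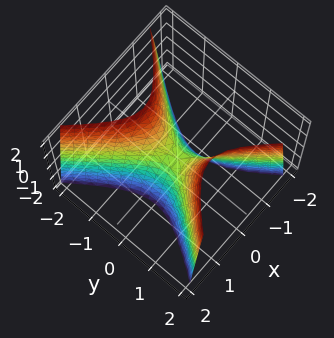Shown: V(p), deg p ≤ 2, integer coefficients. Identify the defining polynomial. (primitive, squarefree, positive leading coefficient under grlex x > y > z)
3*x^2 - 2*y^2 + z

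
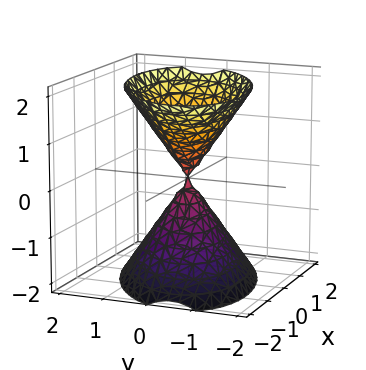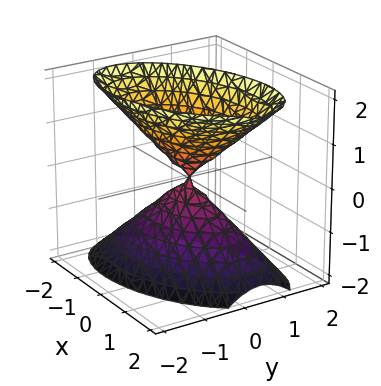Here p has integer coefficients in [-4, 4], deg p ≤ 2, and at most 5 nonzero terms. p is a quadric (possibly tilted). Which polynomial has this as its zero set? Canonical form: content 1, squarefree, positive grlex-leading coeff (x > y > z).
x^2 - x*y + 2*y^2 - z^2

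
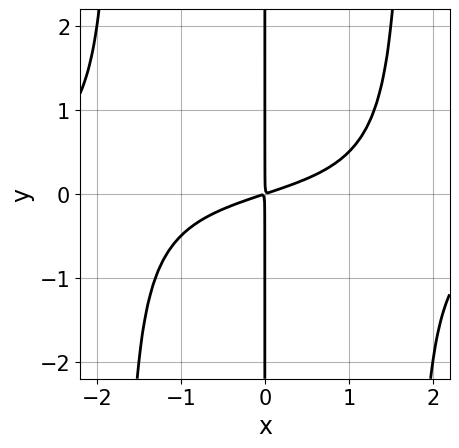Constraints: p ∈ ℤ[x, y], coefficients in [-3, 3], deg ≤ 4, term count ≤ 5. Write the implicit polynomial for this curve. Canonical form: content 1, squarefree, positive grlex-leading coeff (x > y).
x^3*y + x^2 - 3*x*y

(a) deg p = 4.
(b) From the axis intercepts and sections: every point of the y-axis in the box is on the curve.
(c) Assembling these constraints gives the stated polynomial.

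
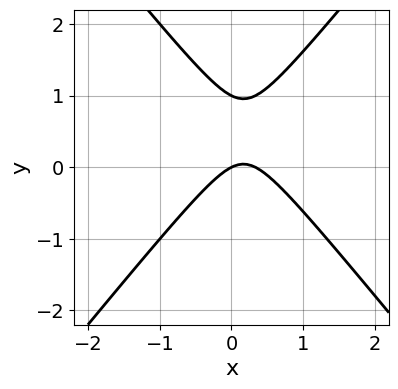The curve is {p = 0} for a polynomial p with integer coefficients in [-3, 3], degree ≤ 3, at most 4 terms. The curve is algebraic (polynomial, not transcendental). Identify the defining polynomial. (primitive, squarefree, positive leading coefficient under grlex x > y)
3*x^2 - 2*y^2 - x + 2*y

(a) Degree: a generic line meets the curve in up to 2 points, so deg p = 2.
(b) From the visible intercepts: it crosses the x-axis at the gridline x = 0; among the integer gridlines, it crosses the y-axis at y ∈ {0, 1}.
(c) Together with the visible shape, these determine p as stated.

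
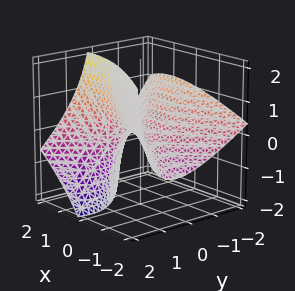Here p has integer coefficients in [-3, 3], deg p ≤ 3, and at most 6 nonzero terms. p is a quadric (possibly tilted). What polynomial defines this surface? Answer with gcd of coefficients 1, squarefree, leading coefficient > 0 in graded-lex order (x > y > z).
Degree: a generic line meets the surface in up to 2 points, so deg p = 2.
Observable constraints: one y-axis crossing is at y = 0; one x-axis crossing is at x = 0; it meets the z-axis at z = 0 (among the integer gridlines).
Solving for integer coefficients yields p as stated.

x^2 - 2*x*z - 2*y^2 - 3*y*z + 3*z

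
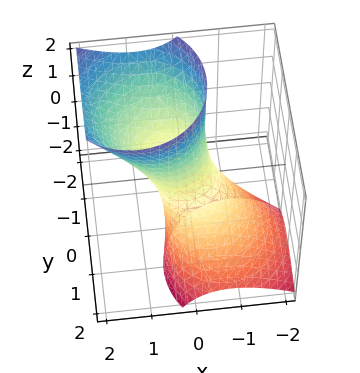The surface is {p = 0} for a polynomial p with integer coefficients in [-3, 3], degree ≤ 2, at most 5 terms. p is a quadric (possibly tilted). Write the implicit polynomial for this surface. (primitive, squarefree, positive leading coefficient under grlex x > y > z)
2*x^2 - 2*x*z + 2*y^2 + 2*y*z - 1

First, deg p = 2. No degree-1 surface has this shape.
Then, from the axis intercepts and sections: the surface avoids every integer z-axis point in the box.
Finally, solving for integer coefficients yields p as stated.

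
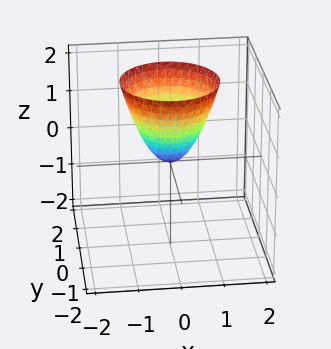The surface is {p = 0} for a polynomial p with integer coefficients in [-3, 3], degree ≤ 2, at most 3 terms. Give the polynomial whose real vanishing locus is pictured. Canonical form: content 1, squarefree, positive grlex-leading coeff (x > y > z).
First, the degree is 2 — a paraboloid; a quadric.
Next, by symmetry, the z-axis is an axis of rotation, so x and y enter only as x² + y².
Then, reading off the gridlines: one x-axis crossing is at x = 0; one y-axis crossing is at y = 0.
Finally, assembling these constraints gives the stated polynomial.

3*x^2 + 3*y^2 - 2*z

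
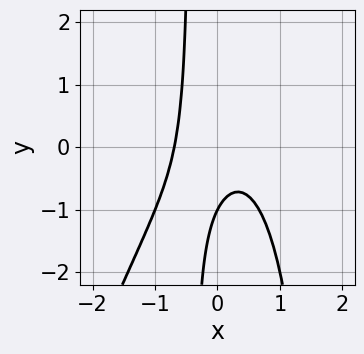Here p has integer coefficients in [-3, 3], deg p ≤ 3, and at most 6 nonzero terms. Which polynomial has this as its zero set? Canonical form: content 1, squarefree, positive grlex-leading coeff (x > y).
3*x^3 - x^2*y + 2*x*y + y + 1

(a) deg p = 3.
(b) Against the integer gridlines: it crosses the y-axis at the gridline y = -1.
(c) Assembling these constraints gives the stated polynomial.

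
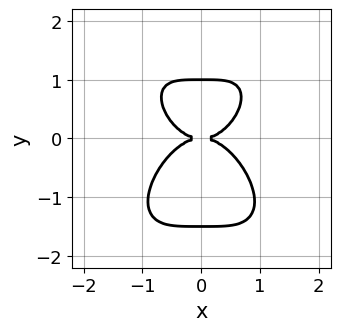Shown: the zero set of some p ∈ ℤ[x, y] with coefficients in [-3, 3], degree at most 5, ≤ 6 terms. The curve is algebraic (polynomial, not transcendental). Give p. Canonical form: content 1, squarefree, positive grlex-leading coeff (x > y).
First, deg p = 4.
Then, symmetries: mirror symmetry x ↦ −x ⇒ only even powers of x.
Then, reading off the gridlines: among the integer gridlines, it crosses the y-axis at y ∈ {0, 1}; it crosses the x-axis at the gridline x = 0.
Finally, matching integer coefficients to the picture gives p.

3*x^4 + 2*y^4 + y^3 - 3*y^2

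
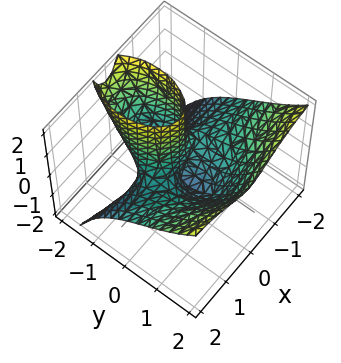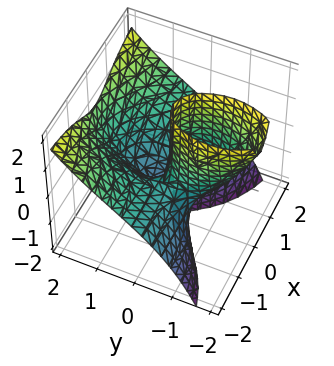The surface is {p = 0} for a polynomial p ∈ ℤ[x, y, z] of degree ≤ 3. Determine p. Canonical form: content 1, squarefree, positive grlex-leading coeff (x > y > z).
1. The degree is 3 — a generic line meets the surface in up to 3 points.
2. From the axis intercepts and sections: the visible x-axis segment lies entirely on the surface; one y-axis crossing is at y = 0; the visible z-axis segment lies entirely on the surface.
3. Together with the visible shape, these determine p as stated.

3*x^2*y - 3*x^2*z + y^3 - 2*y*z - 2*y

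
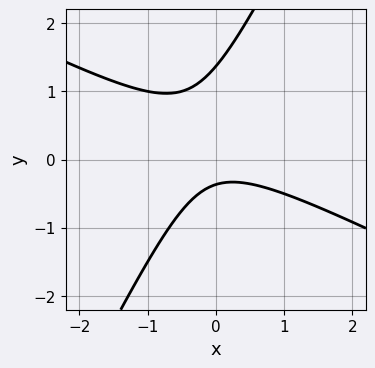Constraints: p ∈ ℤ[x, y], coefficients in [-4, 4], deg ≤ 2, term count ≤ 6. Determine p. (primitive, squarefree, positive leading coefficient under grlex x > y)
2*x^2 + 3*x*y - 2*y^2 + 2*y + 1

Degree: a generic line meets the curve in up to 2 points, so deg p = 2.
Against the integer gridlines: it misses every integer gridline on the x-axis.
Putting this together gives p.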